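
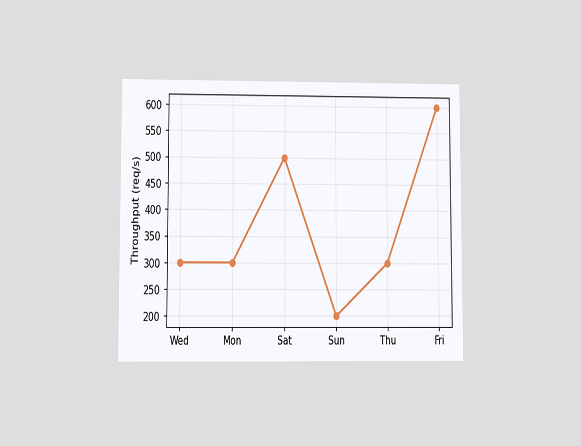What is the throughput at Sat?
500req/s

The chart is viewed at a slight angle. At Sat, the line is at 500req/s.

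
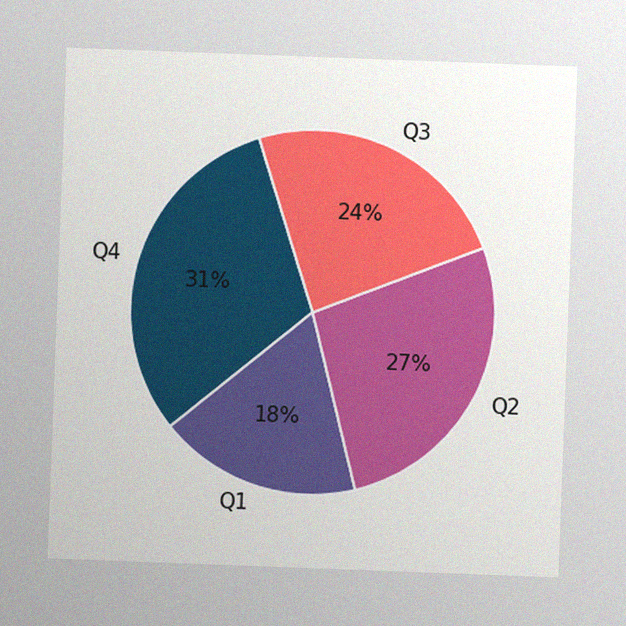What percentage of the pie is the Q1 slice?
18%

The chart is tilted about 2° clockwise, with some photo noise. The Q1 slice takes up 18% of the pie.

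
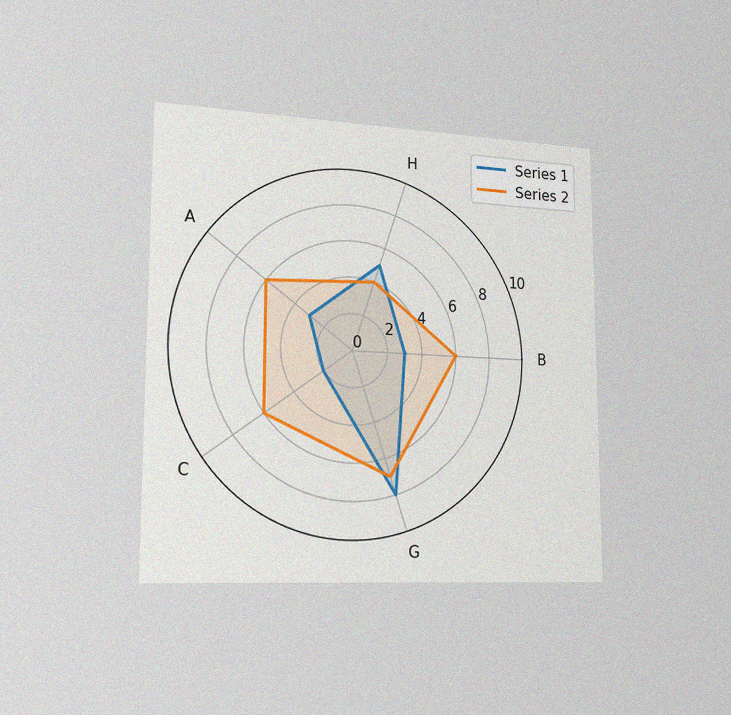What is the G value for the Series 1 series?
The chart is viewed slightly from the left, with some photo noise. On the G axis, Series 1 reaches 8.

8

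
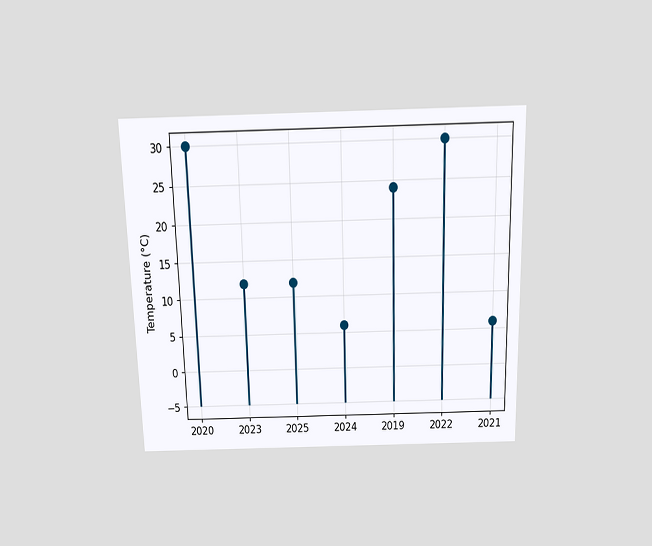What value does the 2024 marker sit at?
6°C

The chart is viewed slightly from above. The 2024 marker sits at 6°C.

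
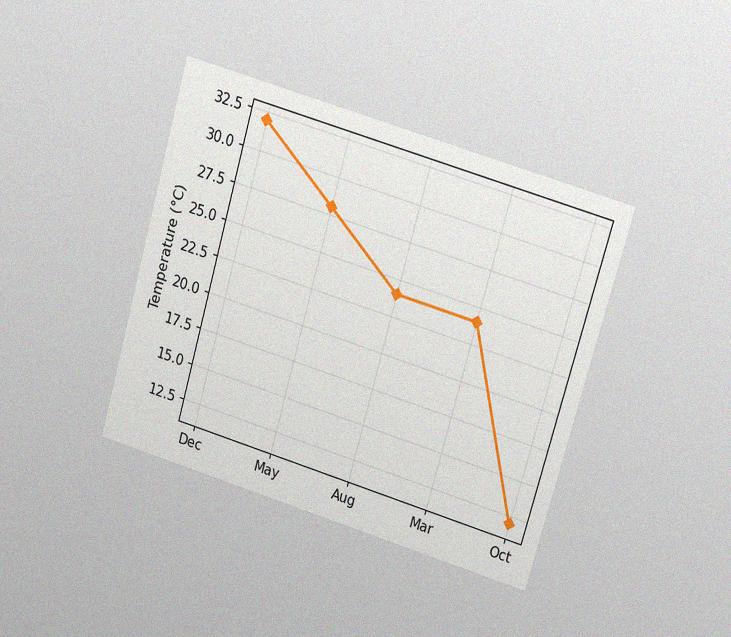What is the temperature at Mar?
The chart is tilted about 16° clockwise and viewed at a slight angle, with some photo noise. At Mar, the line is at 24°C.

24°C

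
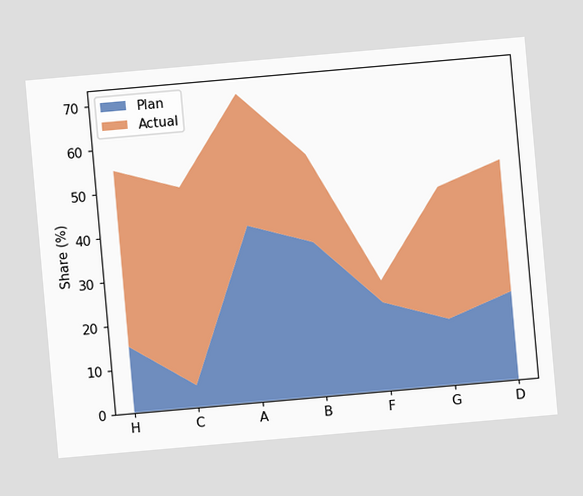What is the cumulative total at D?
50%

The chart is tilted about 5° counter-clockwise. The stacked total at D reaches 50%.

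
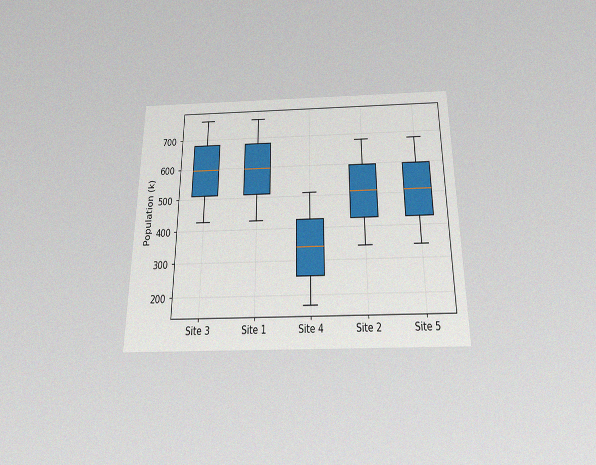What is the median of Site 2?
The chart is viewed slightly from below, with some photo noise. The median line in the Site 2 box sits at 510k.

510k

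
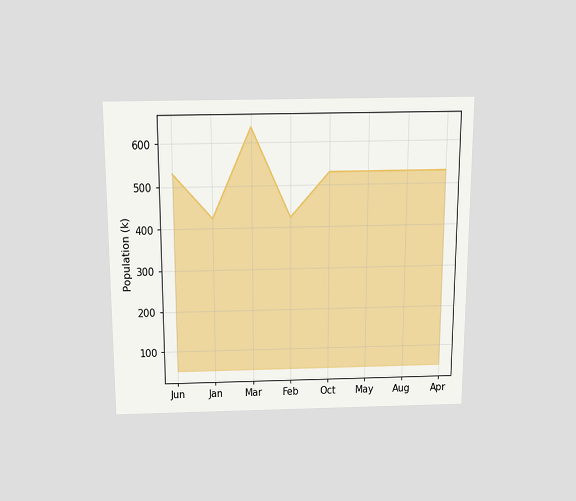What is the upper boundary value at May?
The chart is viewed slightly from above. At May the upper boundary is at 530k.

530k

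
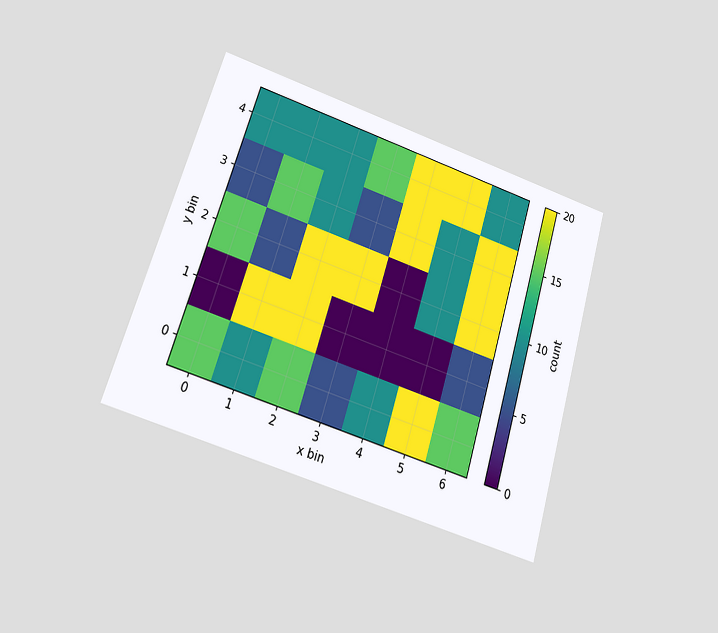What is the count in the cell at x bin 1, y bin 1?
The chart is tilted about 17° clockwise and viewed at a slight angle. Matching the cell (1, 1) against the colorbar gives 20.

20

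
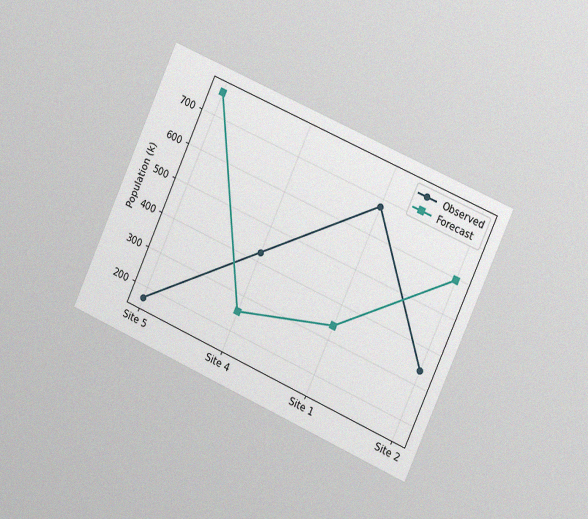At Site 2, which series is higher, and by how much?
Forecast, by 255k

The chart is tilted about 24° clockwise and viewed slightly from the right, with some photo noise. At Site 2, Forecast sits above the other line by 255k.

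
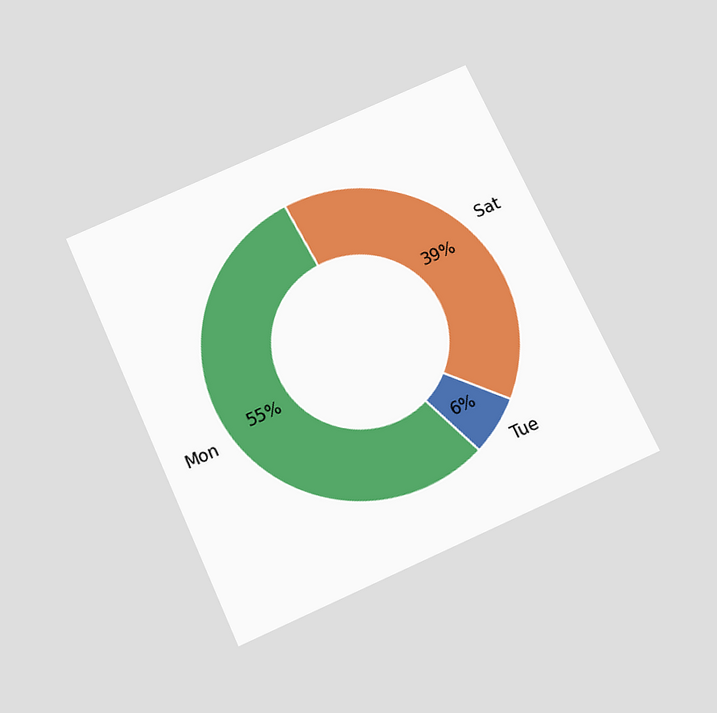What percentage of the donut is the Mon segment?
55%

The chart is tilted about 24° counter-clockwise and viewed slightly from below. The Mon segment takes up 55% of the ring.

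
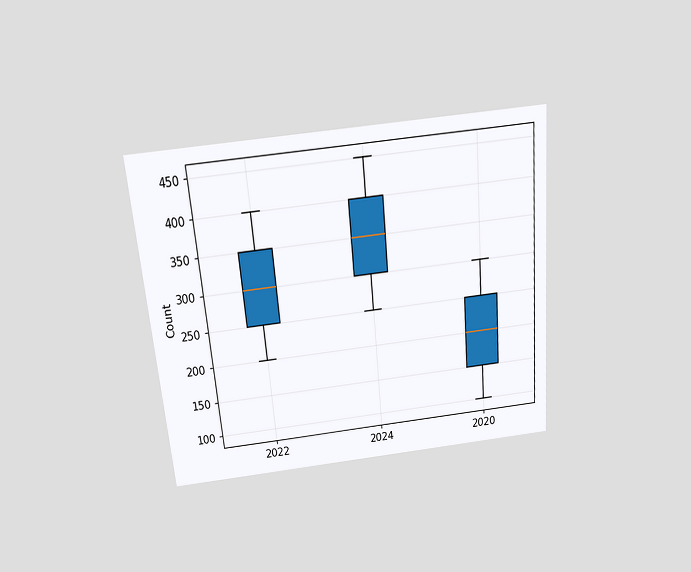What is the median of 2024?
The chart is tilted about 5° counter-clockwise and viewed slightly from above. The median line in the 2024 box sits at 350.

350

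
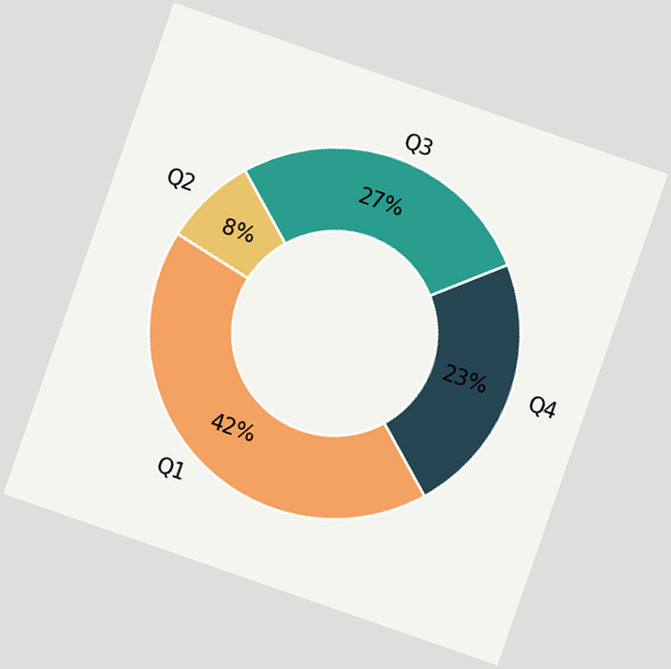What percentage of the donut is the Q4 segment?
23%

The chart is tilted about 19° clockwise. The Q4 segment takes up 23% of the ring.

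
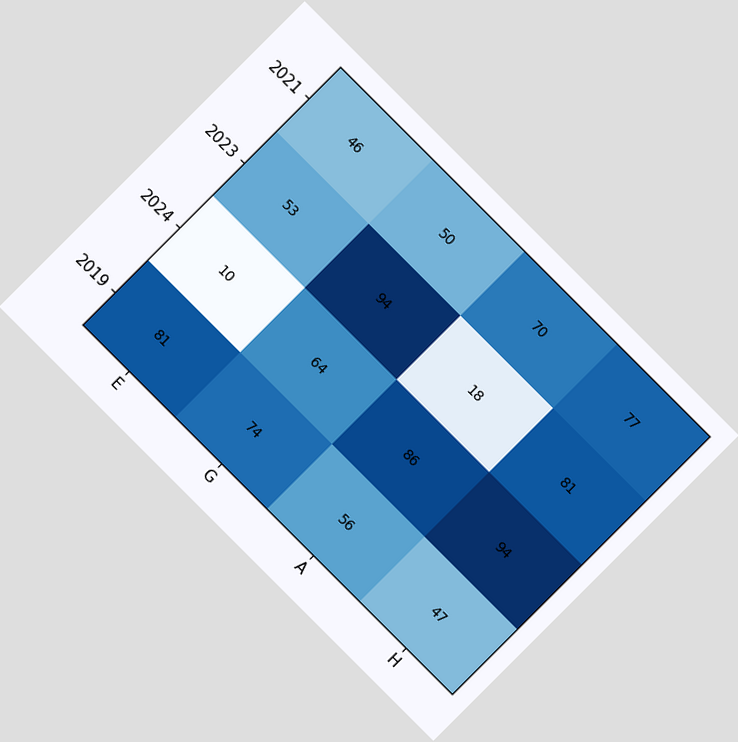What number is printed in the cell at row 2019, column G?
The chart is tilted about 45° clockwise. The (2019, G) cell reads 74.

74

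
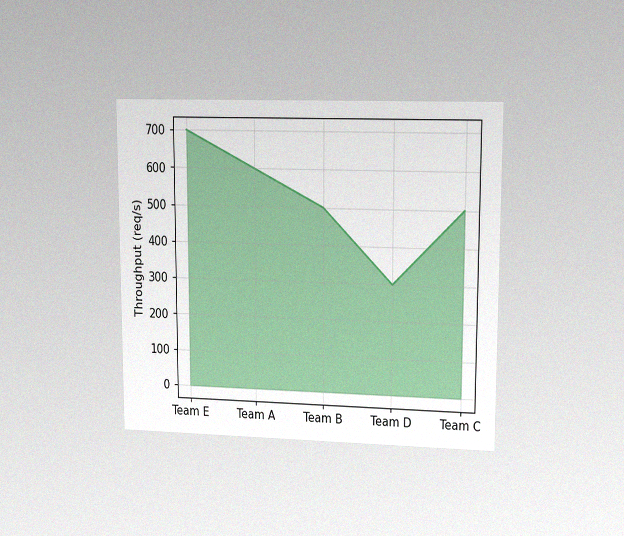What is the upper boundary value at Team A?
600req/s

The chart is viewed at a slight angle, with some photo noise. At Team A the upper boundary is at 600req/s.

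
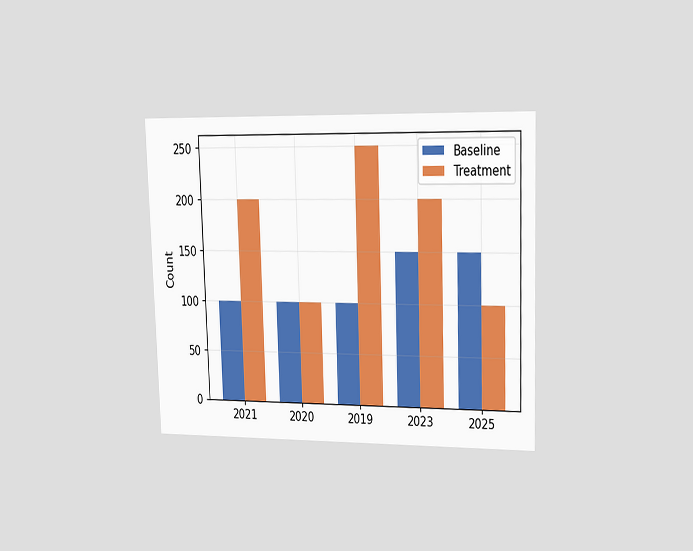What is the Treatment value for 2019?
The chart is viewed slightly from the right. The Treatment bar at 2019 reaches 250 on the y-axis.

250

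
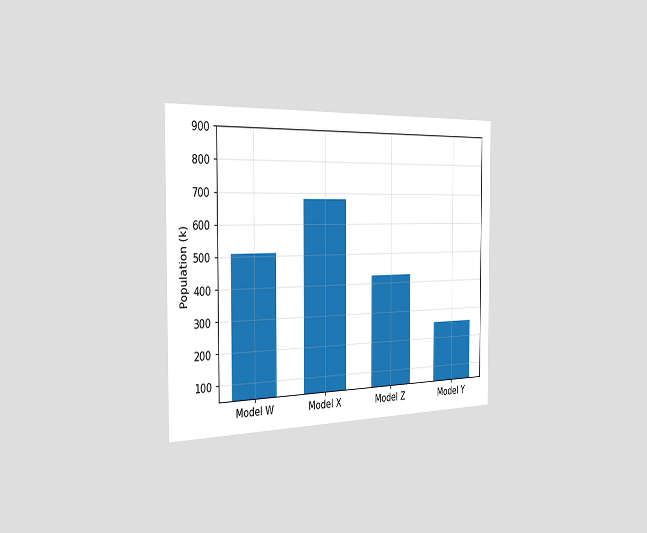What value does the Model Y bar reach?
255k

The chart is viewed slightly from the left. Reading along the chart's y-axis, the Model Y bar reaches 255k.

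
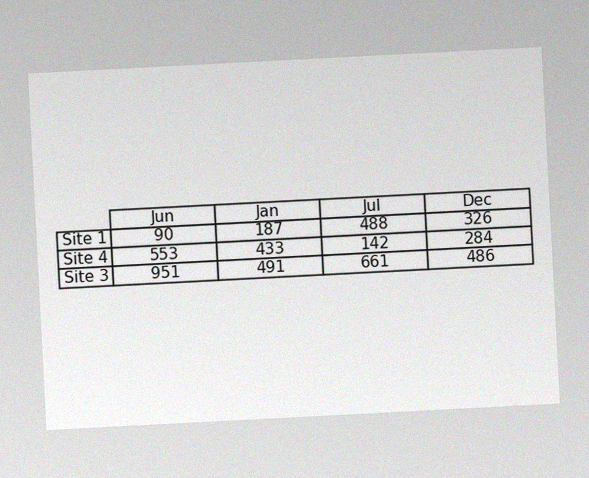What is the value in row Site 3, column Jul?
661

The chart is tilted about 3° counter-clockwise, with some photo noise. The (Site 3, Jul) cell reads 661.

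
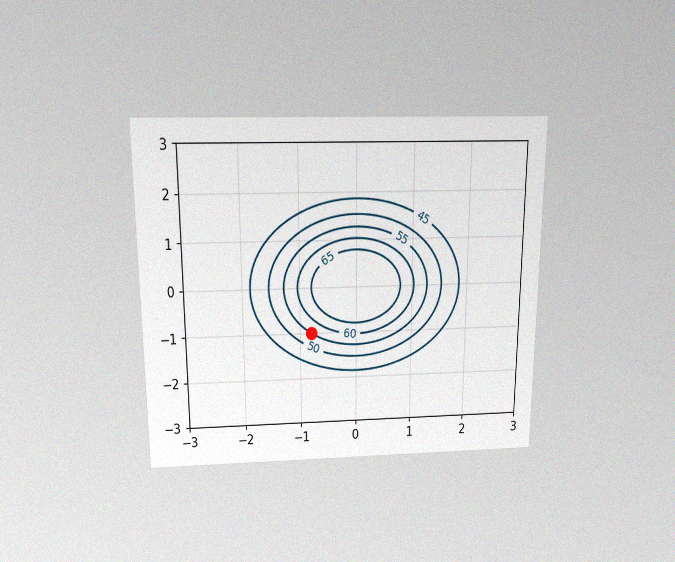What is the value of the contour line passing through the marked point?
The chart is viewed slightly from above, with some photo noise. The marked point sits on the contour labelled 55.

55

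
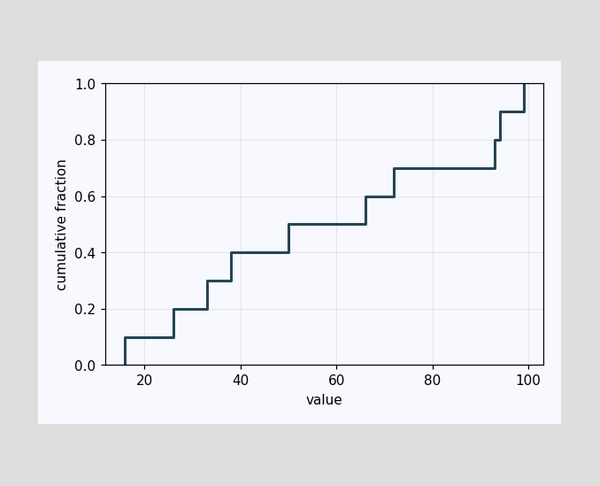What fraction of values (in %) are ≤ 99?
At x=99 the ECDF step is at 100%.

100%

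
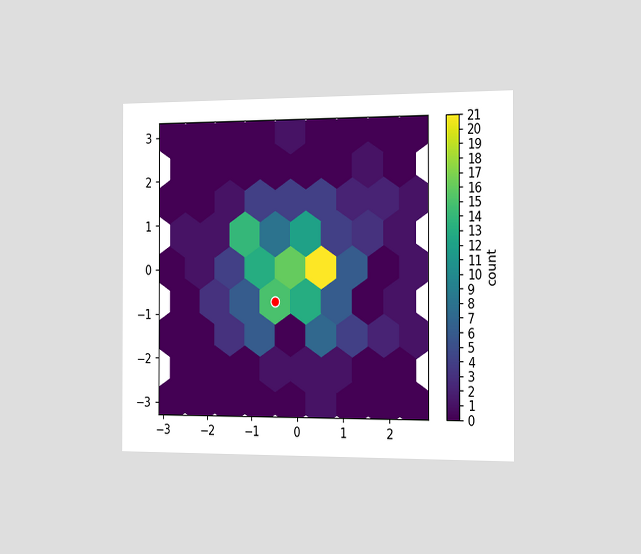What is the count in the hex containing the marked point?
15

The chart is viewed slightly from the right. The marked hex reads 15 on the colorbar.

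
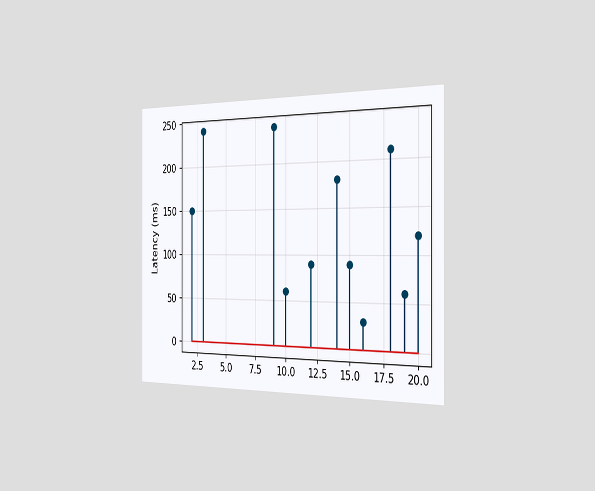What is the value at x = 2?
The chart is viewed slightly from the right. The stem at x=2 reaches 150ms.

150ms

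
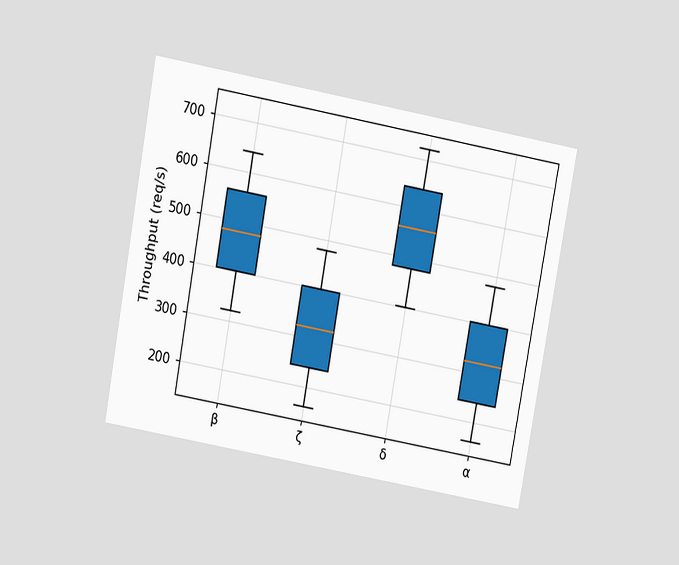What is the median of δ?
560req/s

The chart is tilted about 10° clockwise and viewed slightly from above. The median line in the δ box sits at 560req/s.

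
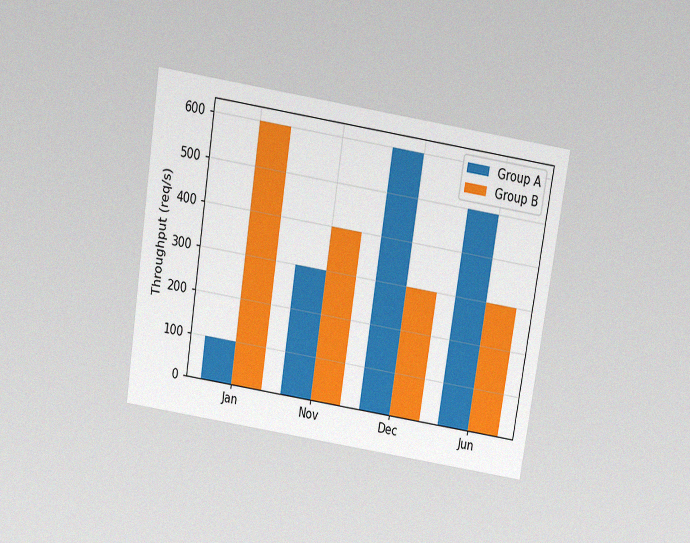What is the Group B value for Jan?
The chart is tilted about 9° clockwise and viewed slightly from above, with some photo noise. The Group B bar at Jan reaches 600req/s on the y-axis.

600req/s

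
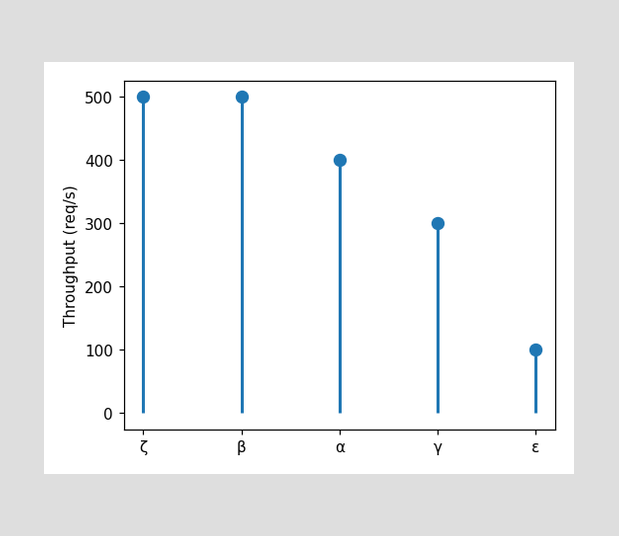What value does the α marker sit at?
The α marker sits at 400req/s.

400req/s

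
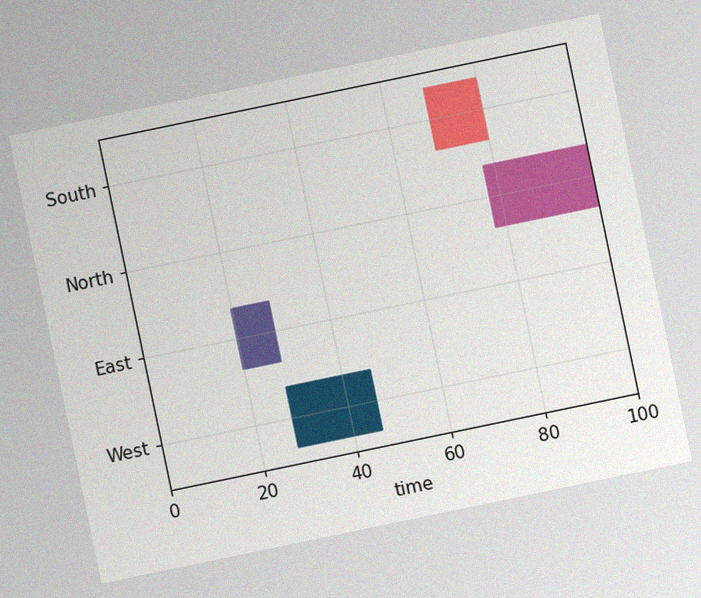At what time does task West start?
28

The chart is tilted about 12° counter-clockwise, with some photo noise. The West bar begins at t=28.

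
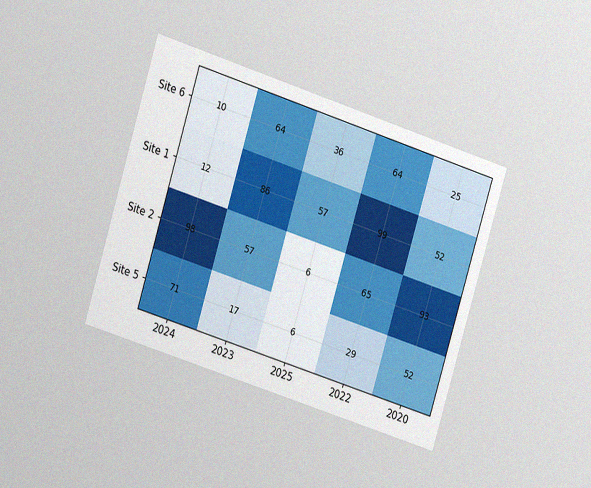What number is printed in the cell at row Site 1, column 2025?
57

The chart is tilted about 17° clockwise and viewed at a slight angle, with some photo noise. The (Site 1, 2025) cell reads 57.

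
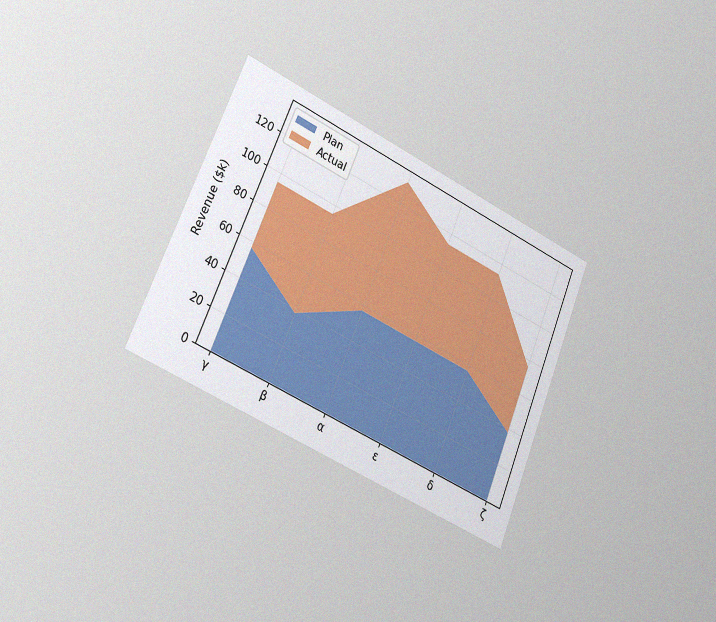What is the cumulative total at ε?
The chart is tilted about 23° clockwise and viewed slightly from the left, with some photo noise. The stacked total at ε reaches $114k.

$114k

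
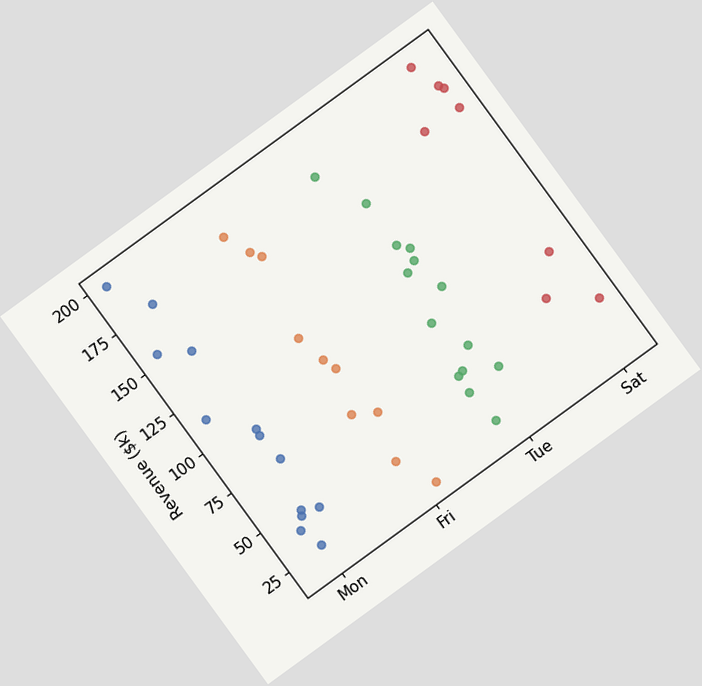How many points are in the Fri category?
10

The chart is tilted about 36° counter-clockwise. Counting the markers in the Fri column gives 10.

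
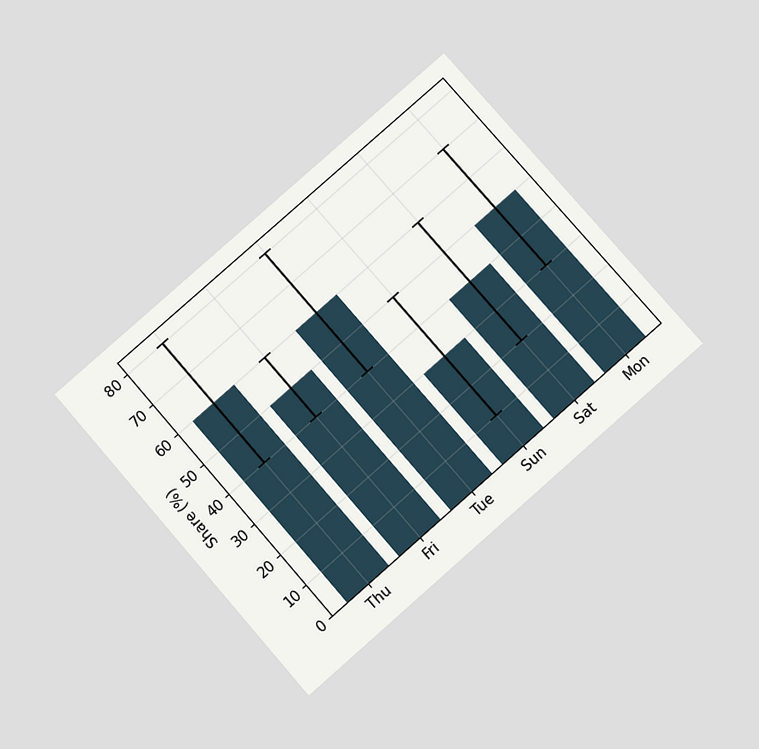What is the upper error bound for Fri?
The chart is tilted about 41° counter-clockwise and viewed slightly from below. The Fri bar's upper whisker reaches 60%.

60%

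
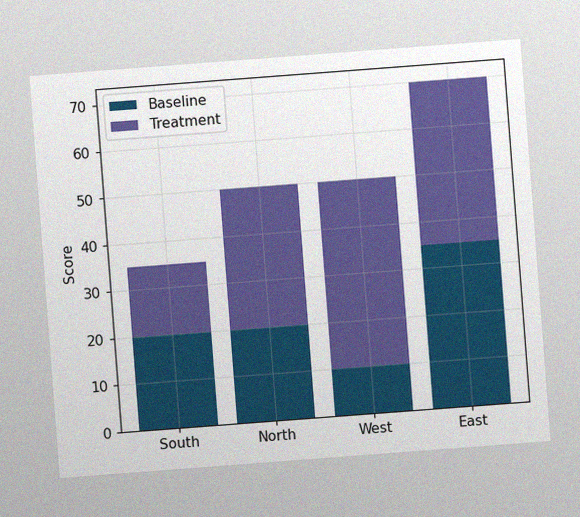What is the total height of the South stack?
35

The chart is tilted about 4° counter-clockwise, with some photo noise. The South stack's top reaches 35 on the y-axis.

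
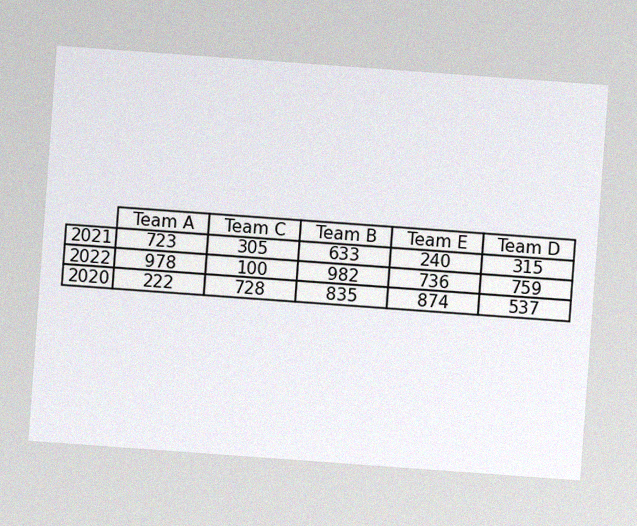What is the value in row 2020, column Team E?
The chart is tilted about 4° clockwise, with some photo noise. The (2020, Team E) cell reads 874.

874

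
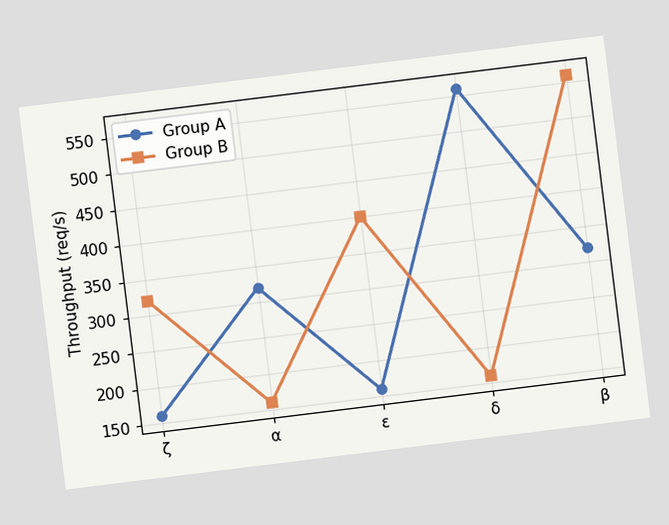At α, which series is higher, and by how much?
The chart is tilted about 7° counter-clockwise. At α, Group A sits above the other line by 160req/s.

Group A, by 160req/s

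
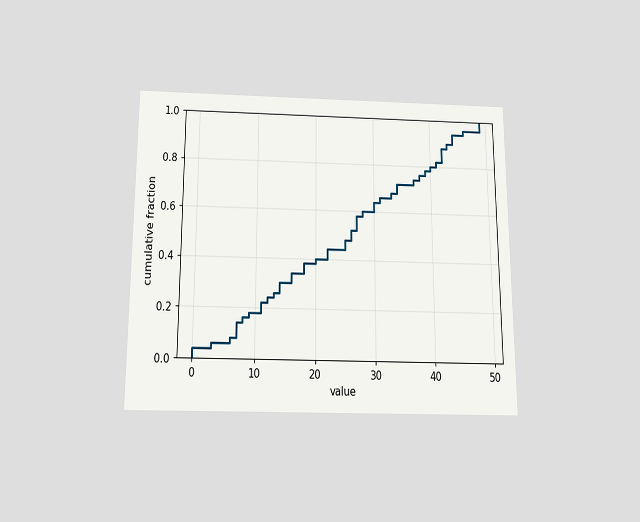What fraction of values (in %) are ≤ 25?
48%

The chart is viewed slightly from below. At x=25 the ECDF step is at 48%.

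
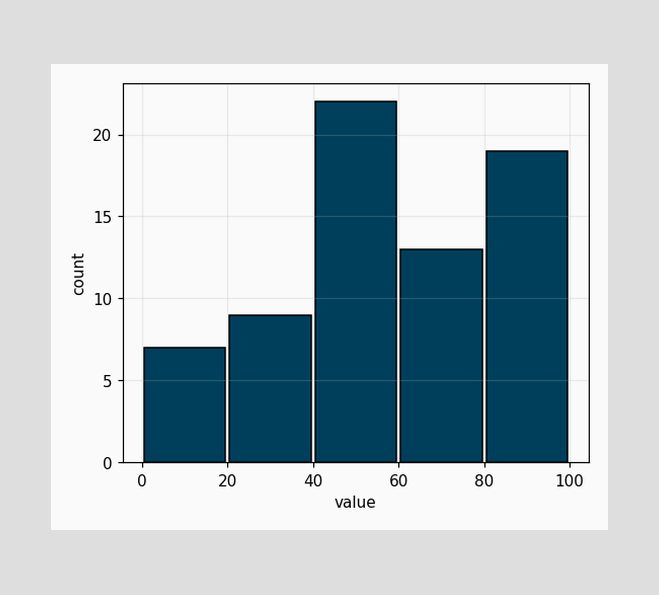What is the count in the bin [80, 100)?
19

The [80, 100) bin has height 19.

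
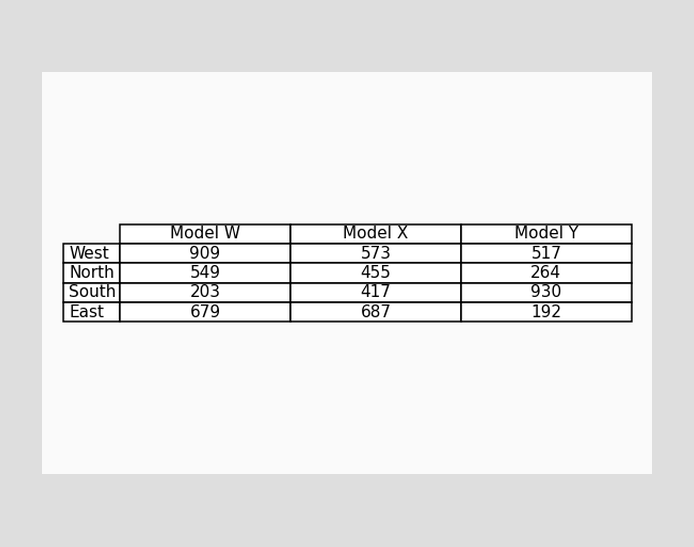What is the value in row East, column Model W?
The (East, Model W) cell reads 679.

679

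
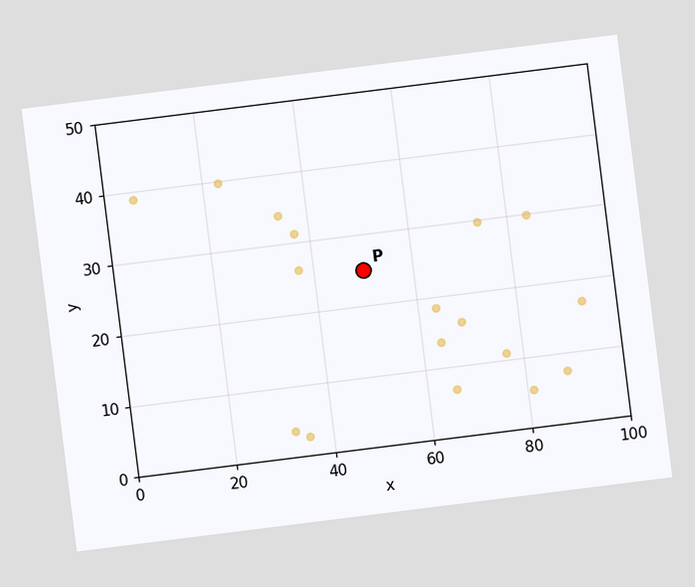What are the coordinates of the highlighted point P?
(50, 25)

The chart is tilted about 7° counter-clockwise. Following the gridlines from P to each axis, P sits at (50, 25).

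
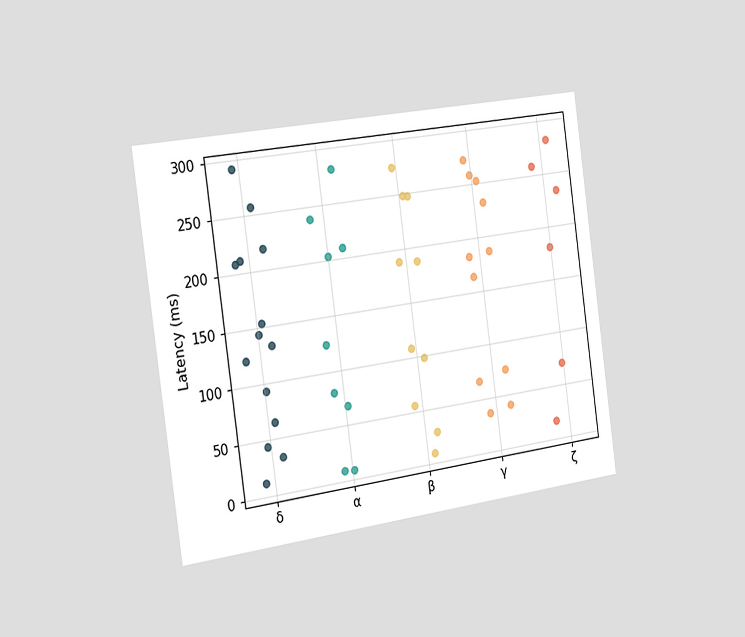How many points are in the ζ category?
The chart is tilted about 8° counter-clockwise and viewed slightly from the left. Counting the markers in the ζ column gives 6.

6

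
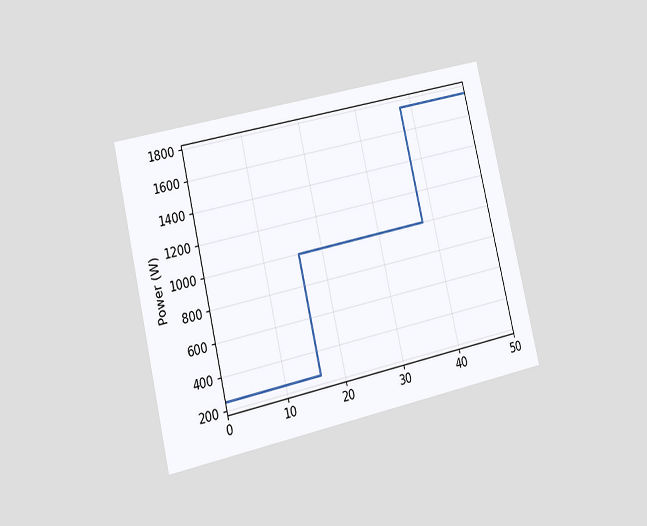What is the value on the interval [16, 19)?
The chart is tilted about 13° counter-clockwise and viewed at a slight angle. On [16, 19) the step sits at 1000W.

1000W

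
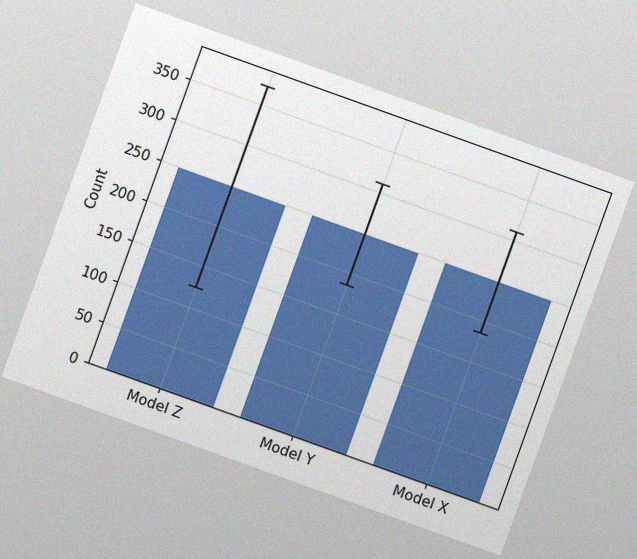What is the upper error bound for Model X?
310

The chart is tilted about 20° clockwise, with some photo noise. The Model X bar's upper whisker reaches 310.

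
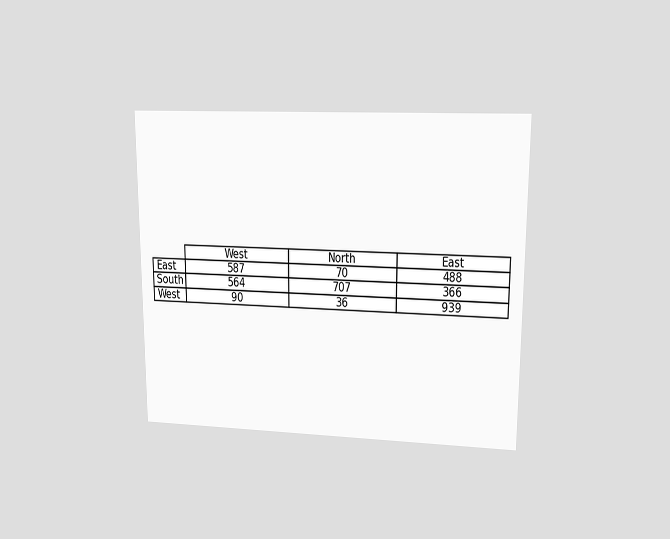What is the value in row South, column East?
366

The chart is viewed at a slight angle. The (South, East) cell reads 366.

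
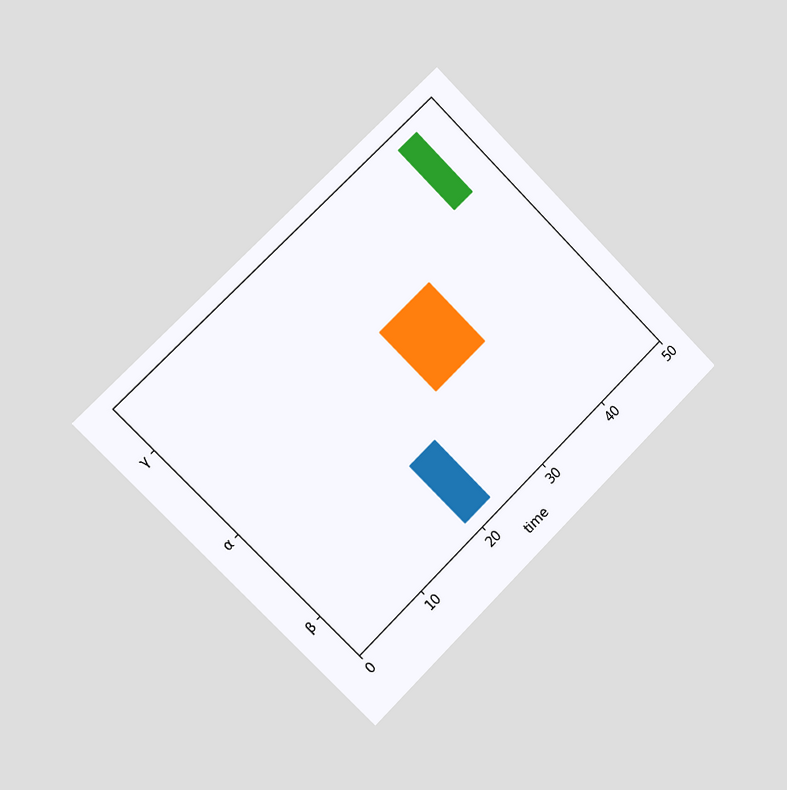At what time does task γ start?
43

The chart is tilted about 45° counter-clockwise and viewed slightly from the left. The γ bar begins at t=43.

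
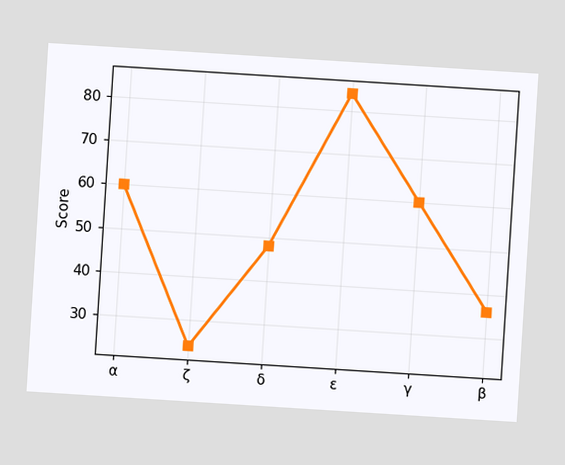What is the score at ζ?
The chart is tilted about 4° clockwise. At ζ, the line is at 24.

24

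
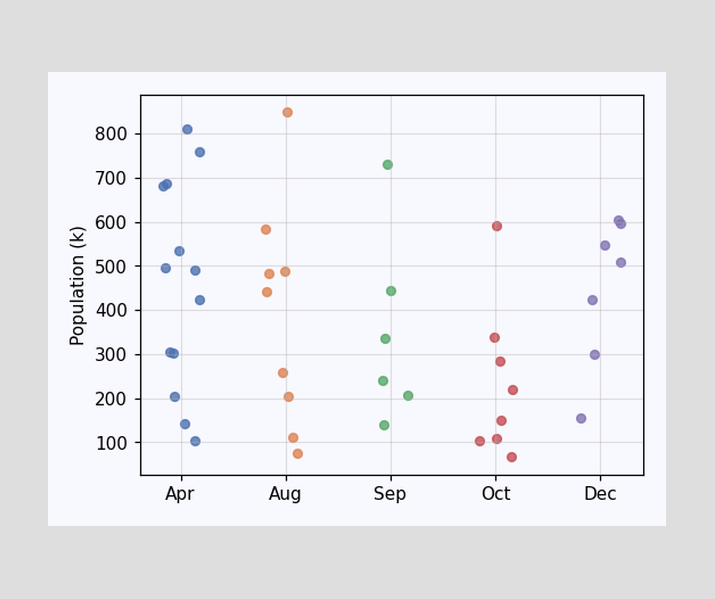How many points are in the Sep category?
6

Counting the markers in the Sep column gives 6.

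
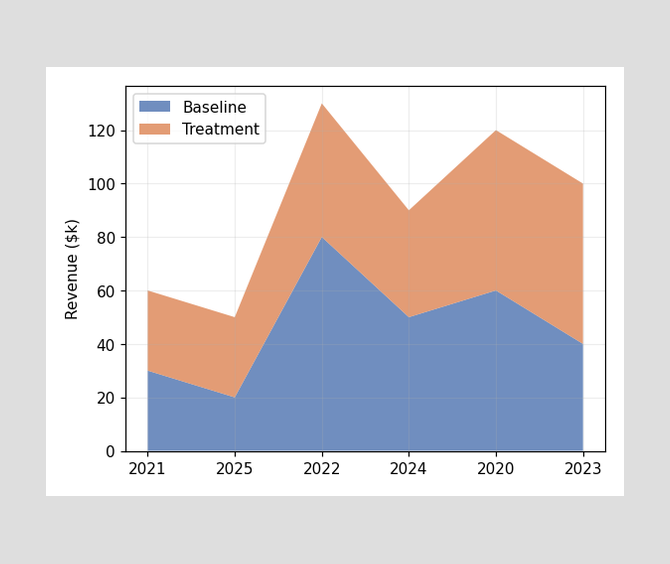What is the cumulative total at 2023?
$100k

The stacked total at 2023 reaches $100k.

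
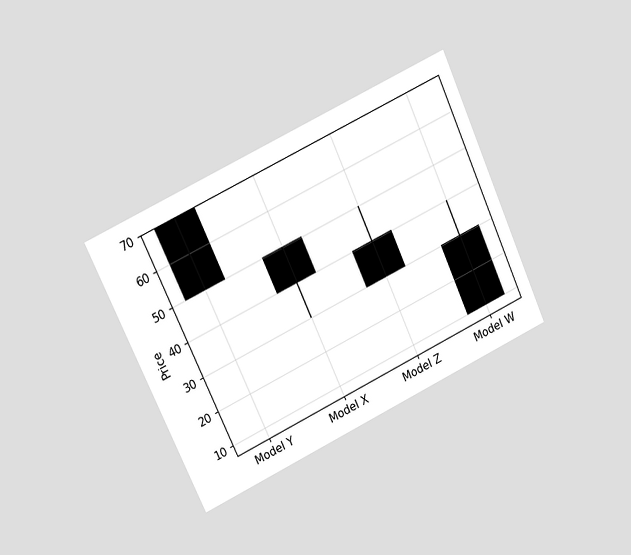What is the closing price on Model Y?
50

The chart is tilted about 25° counter-clockwise and viewed at a slight angle. The Model Y candle closes at 50.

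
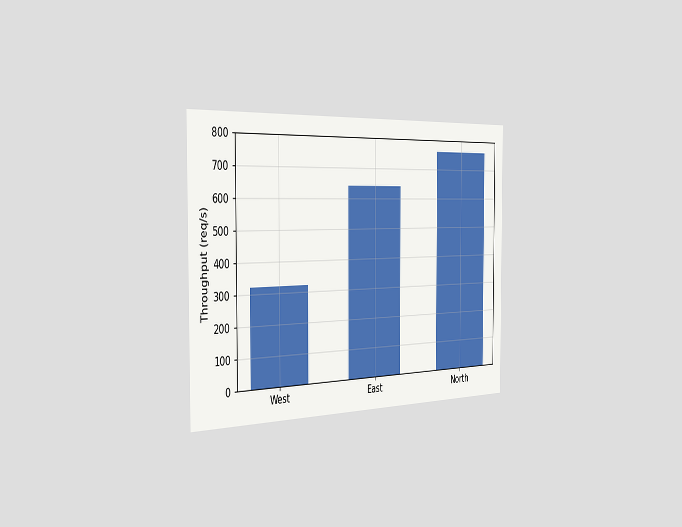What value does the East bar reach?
640req/s

The chart is viewed slightly from the left. Reading along the chart's y-axis, the East bar reaches 640req/s.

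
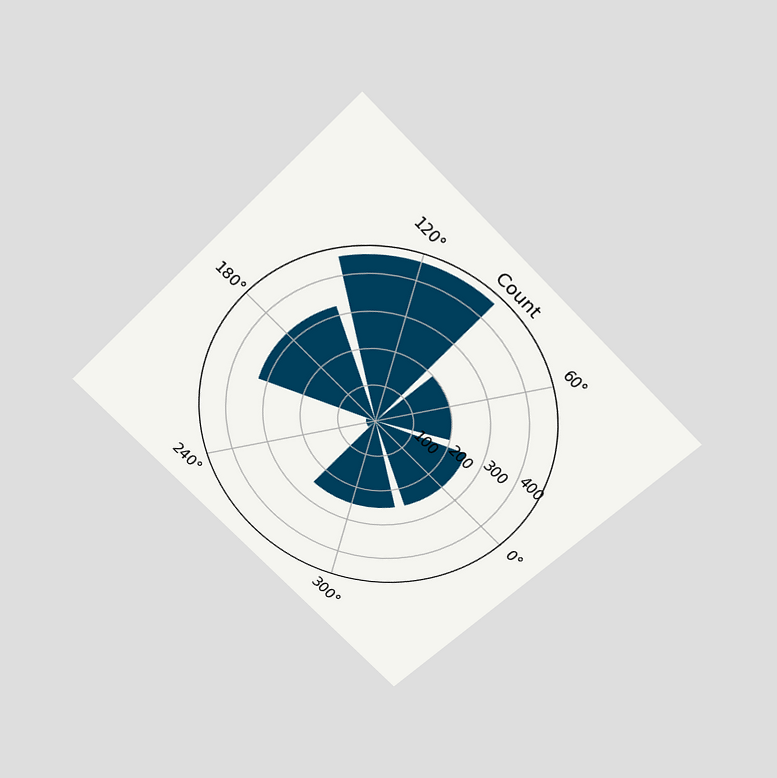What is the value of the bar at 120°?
450

The chart is tilted about 45° clockwise and viewed slightly from above. The bar at 120° reaches 450 on the radial axis.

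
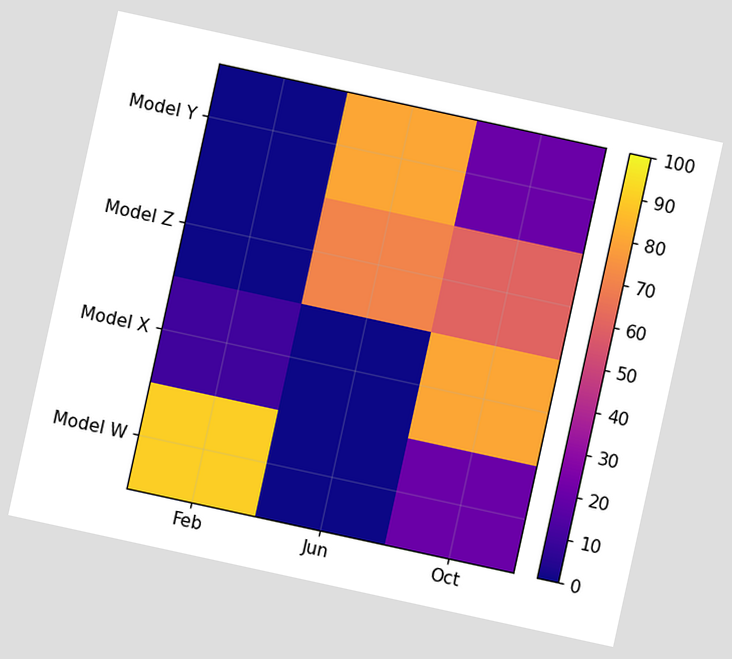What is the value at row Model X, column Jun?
The chart is tilted about 12° clockwise. Matching cell (Model X, Jun) against the colorbar gives 0.

0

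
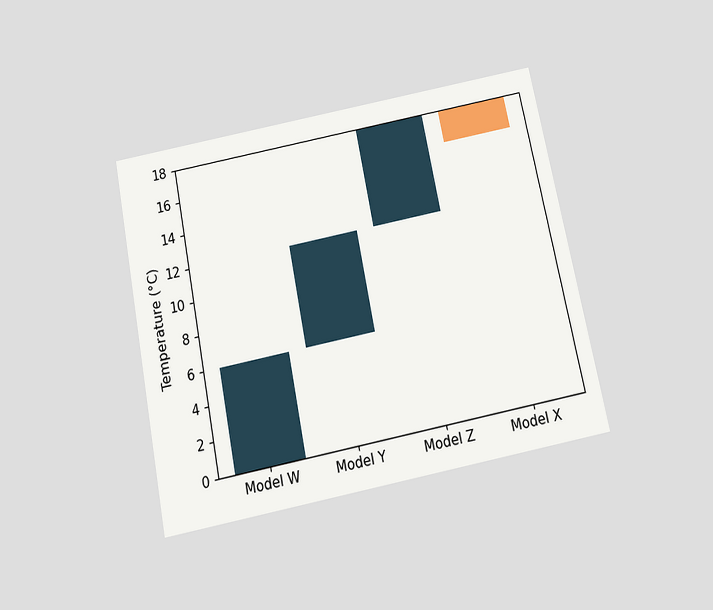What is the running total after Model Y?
12°C

The chart is tilted about 11° counter-clockwise and viewed slightly from below. After Model Y the running total reaches 12°C.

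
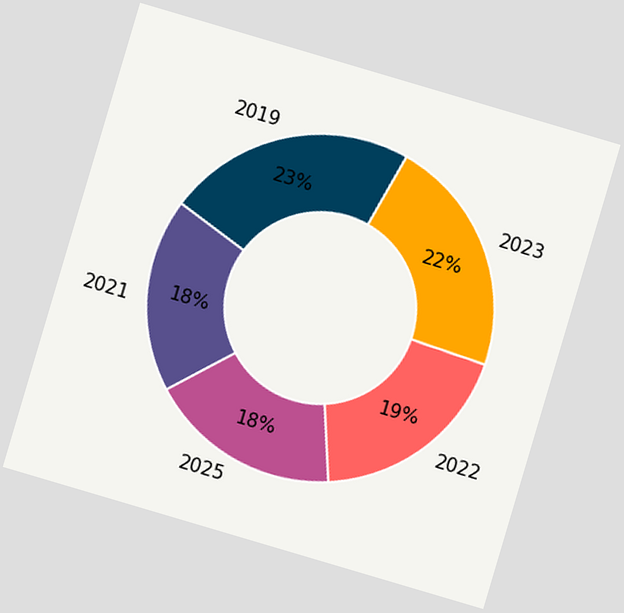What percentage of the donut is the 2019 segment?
23%

The chart is tilted about 16° clockwise. The 2019 segment takes up 23% of the ring.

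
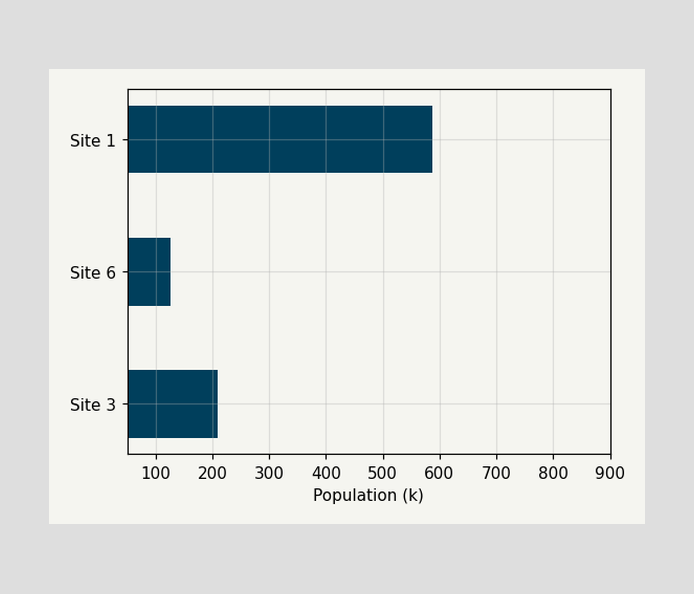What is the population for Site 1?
Reading along the chart's x-axis, the Site 1 bar reaches 588k.

588k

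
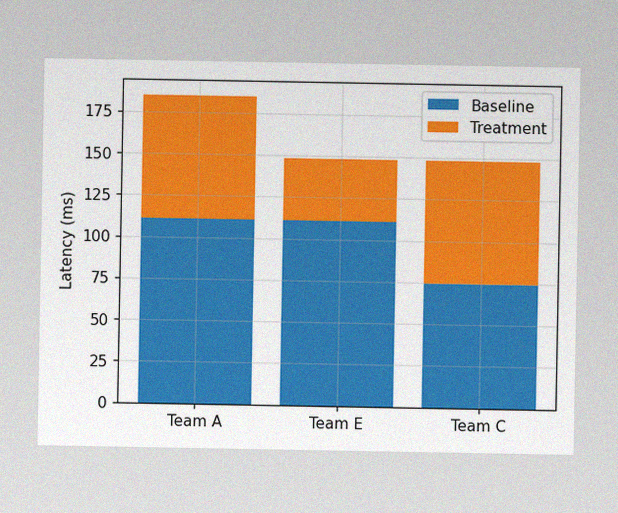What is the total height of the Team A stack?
The image has some photo noise and uneven lighting. The Team A stack's top reaches 185ms on the y-axis.

185ms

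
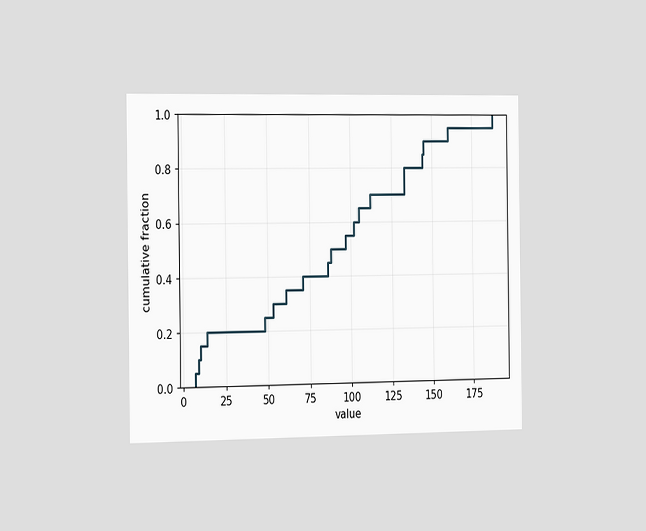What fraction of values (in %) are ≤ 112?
The chart is viewed slightly from the left. At x=112 the ECDF step is at 70%.

70%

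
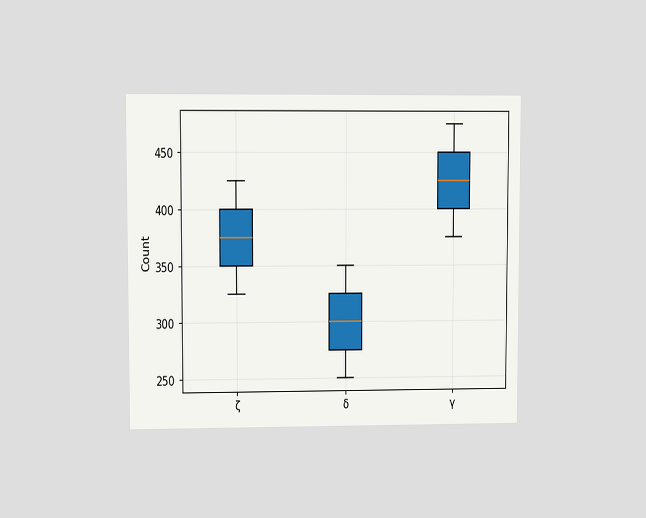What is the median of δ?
300

The chart is viewed at a slight angle. The median line in the δ box sits at 300.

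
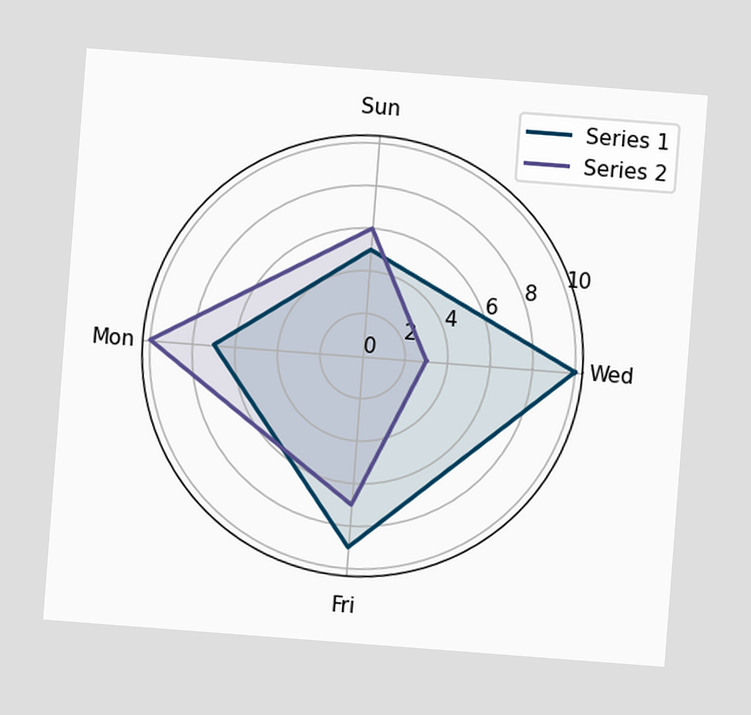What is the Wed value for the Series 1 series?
10

The chart is tilted about 4° clockwise. On the Wed axis, Series 1 reaches 10.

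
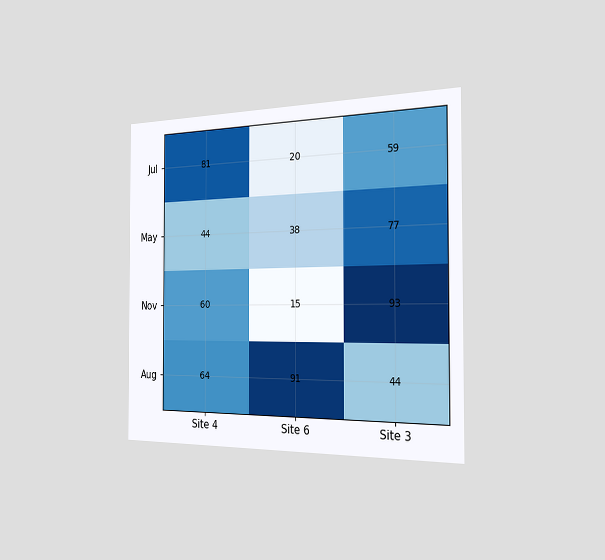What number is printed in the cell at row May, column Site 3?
The chart is viewed slightly from the right. The (May, Site 3) cell reads 77.

77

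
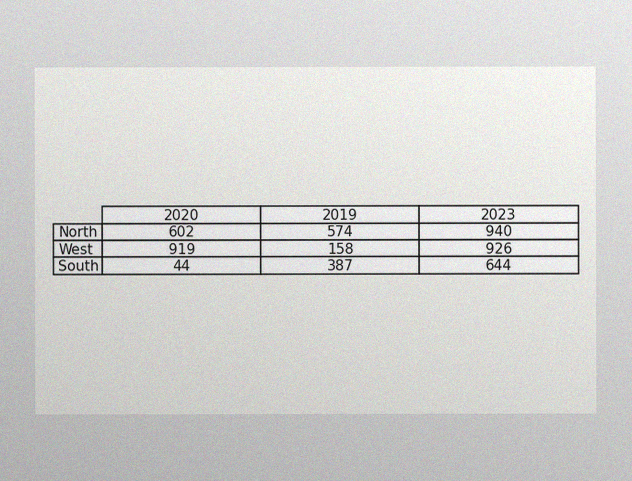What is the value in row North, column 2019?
The image has some photo noise and uneven lighting. The (North, 2019) cell reads 574.

574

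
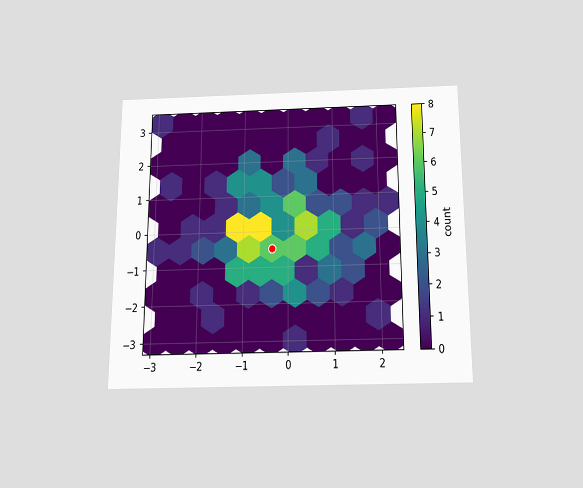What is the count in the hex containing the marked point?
6

The chart is viewed slightly from below. The marked hex reads 6 on the colorbar.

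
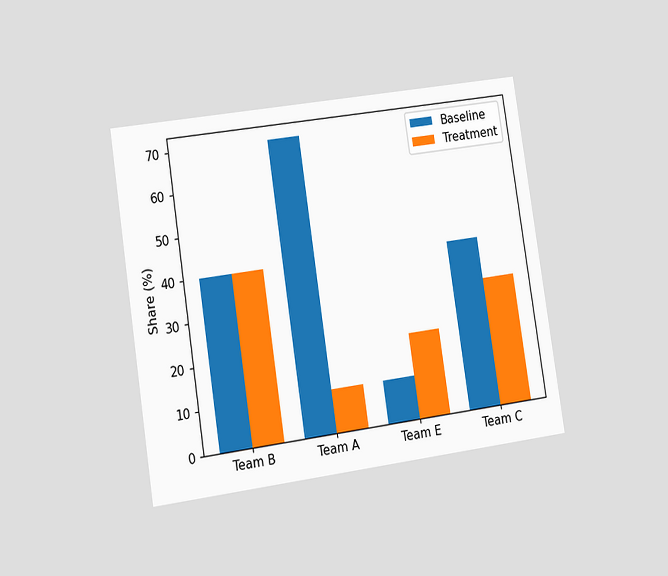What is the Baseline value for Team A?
The chart is tilted about 9° counter-clockwise and viewed slightly from the left. The Baseline bar at Team A reaches 70% on the y-axis.

70%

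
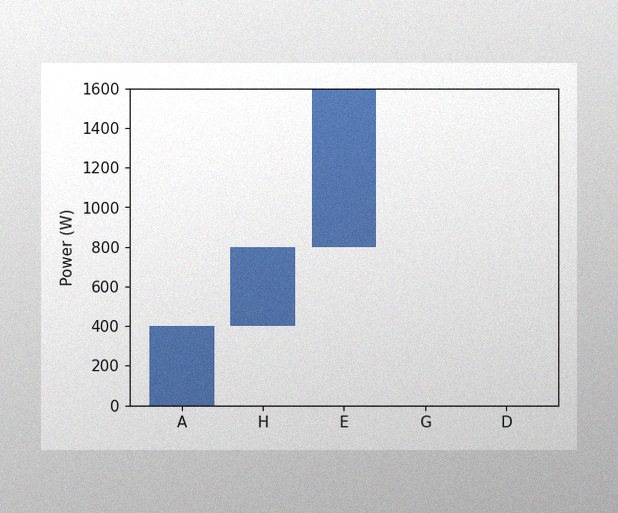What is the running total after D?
1600W

The image has some photo noise and uneven lighting. After D the running total reaches 1600W.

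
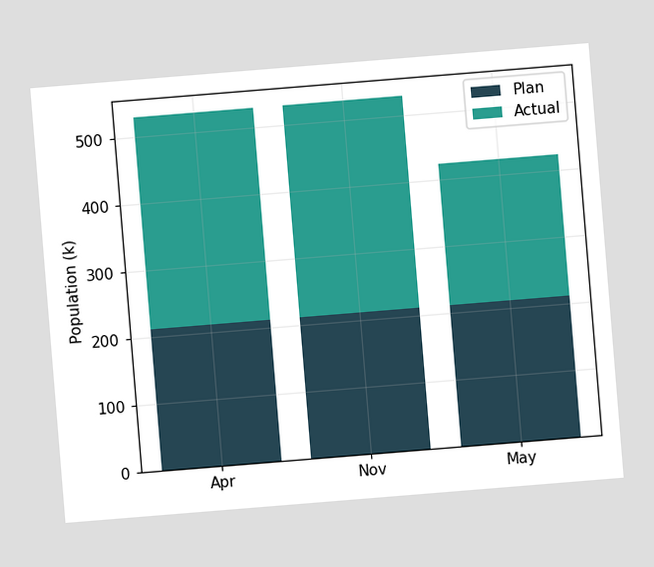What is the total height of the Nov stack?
The chart is tilted about 5° counter-clockwise. The Nov stack's top reaches 530k on the y-axis.

530k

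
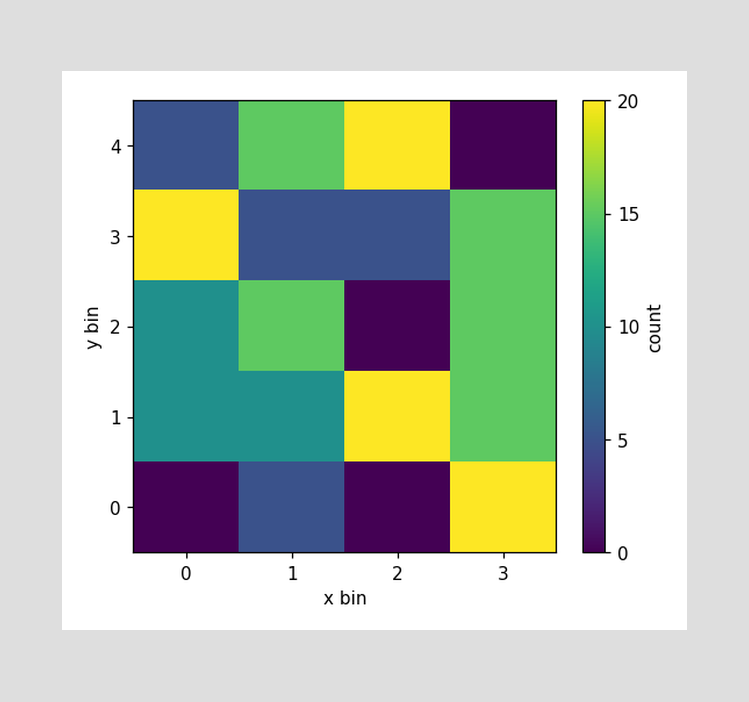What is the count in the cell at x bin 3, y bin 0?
20

Matching the cell (3, 0) against the colorbar gives 20.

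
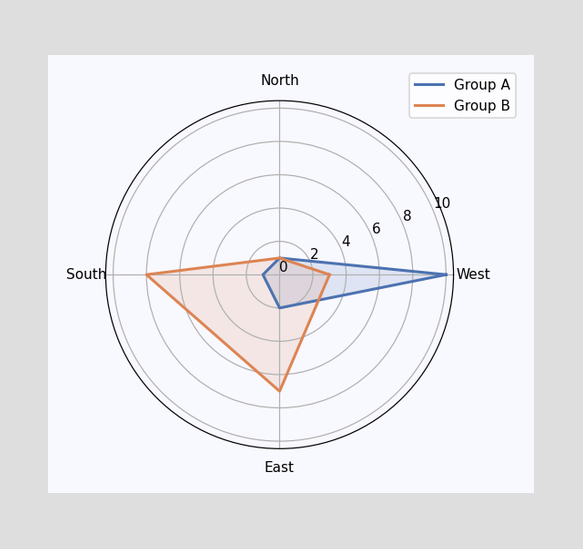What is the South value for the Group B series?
8

On the South axis, Group B reaches 8.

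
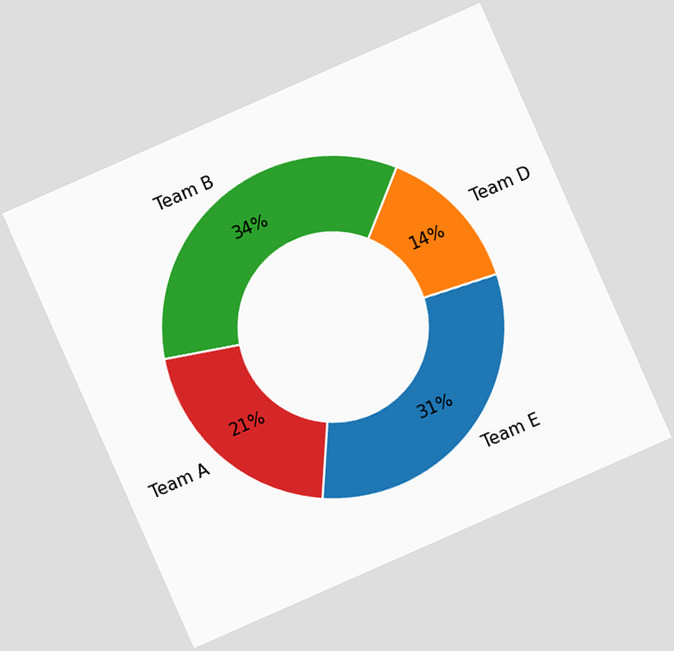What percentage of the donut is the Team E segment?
31%

The chart is tilted about 24° counter-clockwise. The Team E segment takes up 31% of the ring.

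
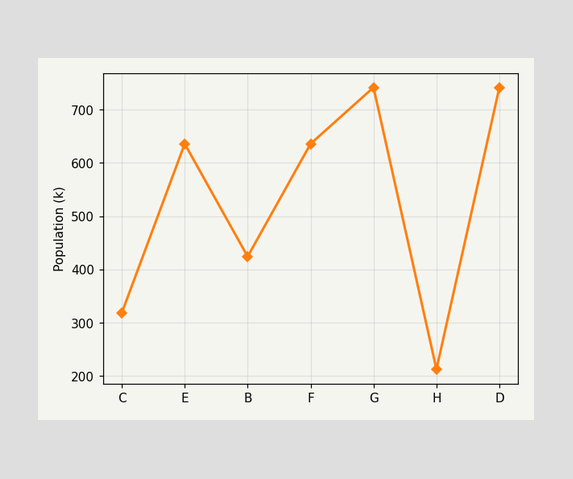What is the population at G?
742k

At G, the line is at 742k.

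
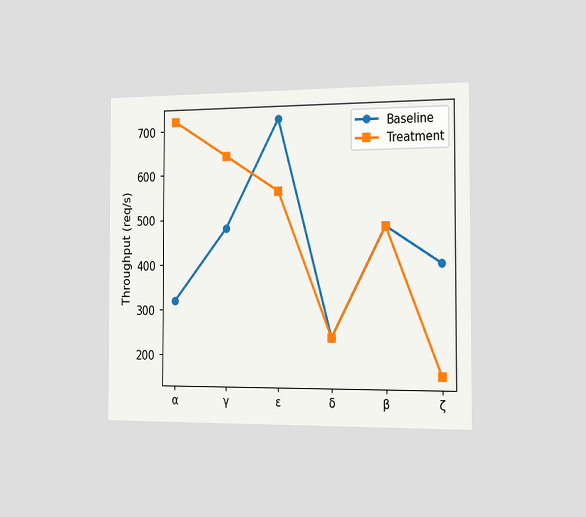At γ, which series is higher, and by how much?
The chart is viewed slightly from the right. At γ, Treatment sits above the other line by 160req/s.

Treatment, by 160req/s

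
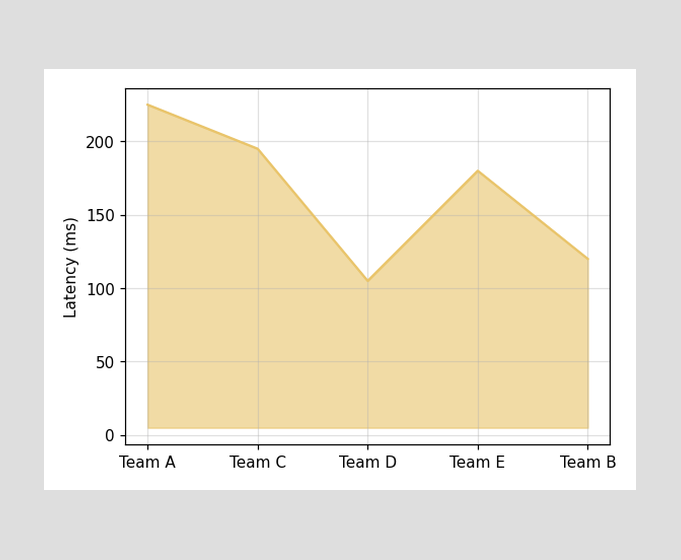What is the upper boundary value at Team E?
At Team E the upper boundary is at 180ms.

180ms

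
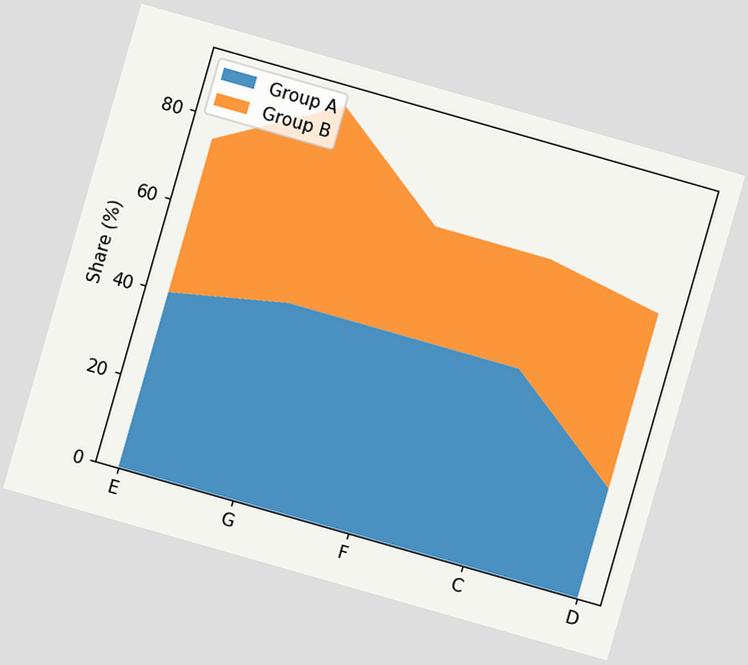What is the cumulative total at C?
70%

The chart is tilted about 16° clockwise. The stacked total at C reaches 70%.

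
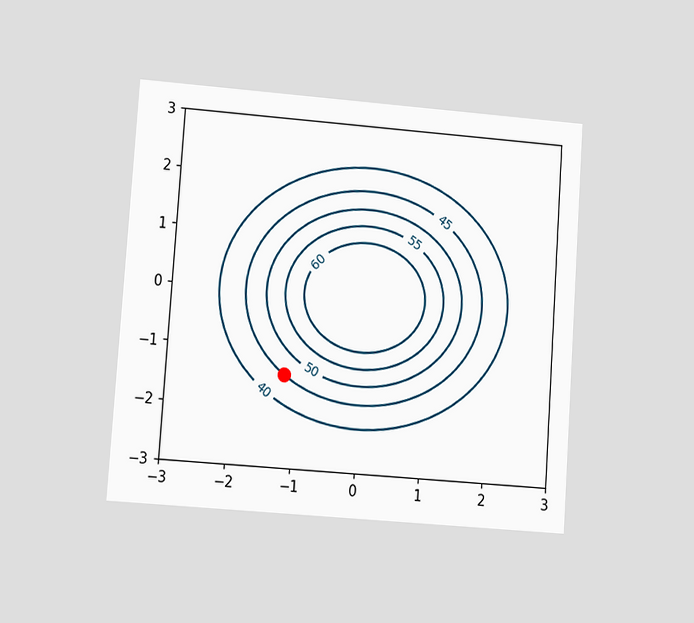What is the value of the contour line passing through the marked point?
The chart is tilted about 4° clockwise and viewed at a slight angle. The marked point sits on the contour labelled 45.

45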